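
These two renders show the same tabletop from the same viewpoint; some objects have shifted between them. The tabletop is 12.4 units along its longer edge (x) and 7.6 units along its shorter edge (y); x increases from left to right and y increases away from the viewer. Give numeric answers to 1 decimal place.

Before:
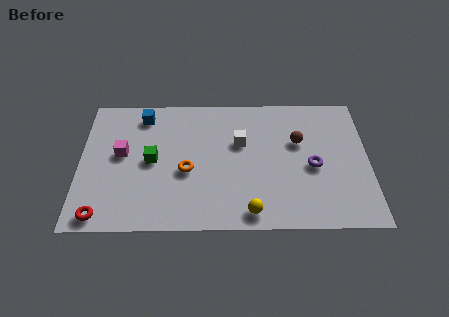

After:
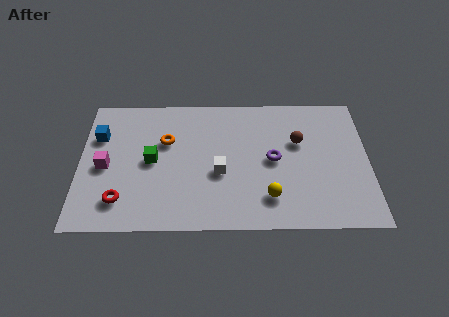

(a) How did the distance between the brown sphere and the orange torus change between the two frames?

+0.6

Before: roughly 5.1 units apart; after: 5.7. That's 0.6 units further apart.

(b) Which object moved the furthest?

the blue cube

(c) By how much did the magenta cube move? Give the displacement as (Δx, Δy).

(-0.7, -0.7)

From the two frames, the magenta cube sits at roughly (1.8, 4.2) before and (1.1, 3.5) after.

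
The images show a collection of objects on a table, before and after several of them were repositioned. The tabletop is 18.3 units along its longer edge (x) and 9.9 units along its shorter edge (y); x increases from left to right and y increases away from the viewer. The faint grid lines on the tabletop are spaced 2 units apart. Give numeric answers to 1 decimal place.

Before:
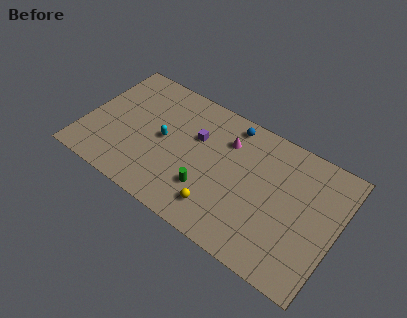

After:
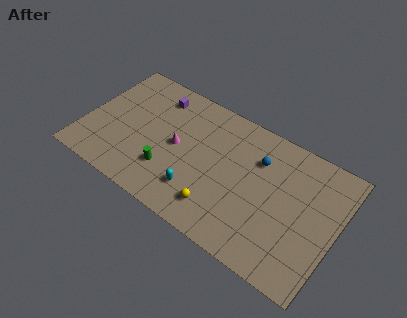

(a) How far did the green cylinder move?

2.9

From (9.3, 2.9) to (6.4, 2.8), the green cylinder covered √(2.9² + 0.1²) ≈ 2.9 units.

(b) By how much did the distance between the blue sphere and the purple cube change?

+4.7

The distance was about 3.2 in the first image and 7.9 in the second, so they moved 4.7 units further apart.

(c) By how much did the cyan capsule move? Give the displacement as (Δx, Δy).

(3.0, -2.6)

From the two frames, the cyan capsule sits at roughly (5.7, 5.0) before and (8.7, 2.4) after.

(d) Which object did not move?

the yellow sphere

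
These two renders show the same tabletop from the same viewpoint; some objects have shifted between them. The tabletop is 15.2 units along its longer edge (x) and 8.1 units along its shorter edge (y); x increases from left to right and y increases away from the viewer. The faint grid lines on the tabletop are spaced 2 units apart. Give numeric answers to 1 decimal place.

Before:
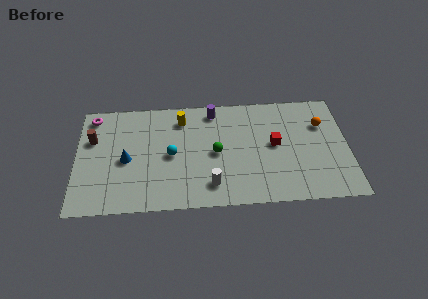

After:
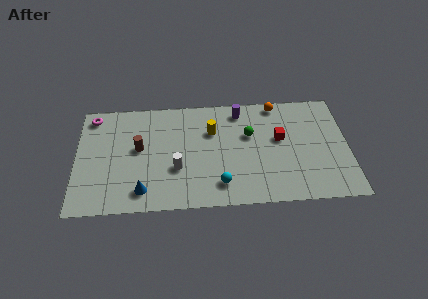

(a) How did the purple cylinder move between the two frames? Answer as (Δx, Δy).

(1.5, -0.1)

The purple cylinder started near (7.7, 7.0) and ended near (9.2, 6.9).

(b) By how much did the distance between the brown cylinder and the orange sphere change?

-4.6

Before: roughly 12.9 units apart; after: 8.3. That's 4.6 units closer together.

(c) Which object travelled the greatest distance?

the cyan sphere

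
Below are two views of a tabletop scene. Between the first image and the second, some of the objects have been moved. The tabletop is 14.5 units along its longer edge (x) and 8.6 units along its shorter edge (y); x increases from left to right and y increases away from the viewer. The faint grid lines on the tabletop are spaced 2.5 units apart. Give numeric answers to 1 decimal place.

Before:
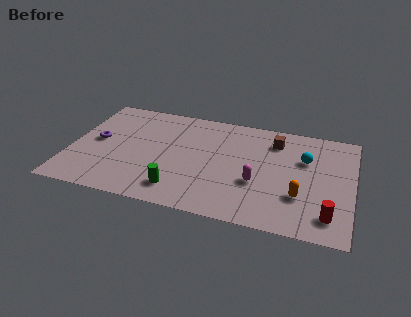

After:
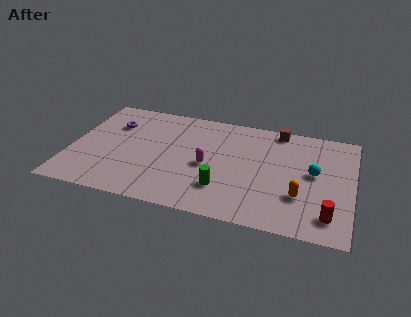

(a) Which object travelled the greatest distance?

the magenta capsule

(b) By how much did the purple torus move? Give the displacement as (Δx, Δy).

(0.7, 1.6)

From the two frames, the purple torus sits at roughly (1.3, 4.5) before and (2.0, 6.1) after.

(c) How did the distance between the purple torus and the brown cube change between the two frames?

-0.7

They were about 9.4 units apart before and 8.7 after — 0.7 units closer together.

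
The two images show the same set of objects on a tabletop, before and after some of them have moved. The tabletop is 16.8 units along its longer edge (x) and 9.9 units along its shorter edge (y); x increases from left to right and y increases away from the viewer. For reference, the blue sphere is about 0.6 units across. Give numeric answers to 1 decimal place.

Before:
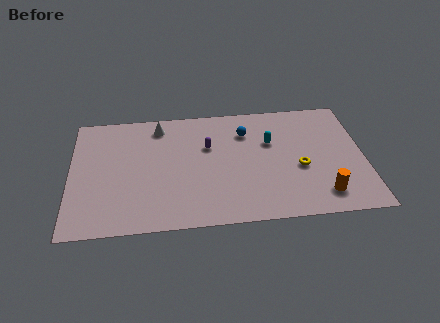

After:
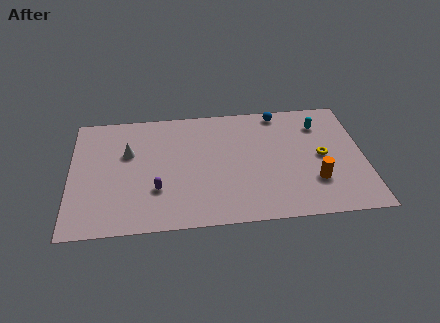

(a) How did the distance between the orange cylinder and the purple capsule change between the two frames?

+1.1

They were about 7.9 units apart before and 9.0 after — 1.1 units further apart.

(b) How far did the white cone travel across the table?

2.8

From (5.1, 8.4) to (3.3, 6.3), the white cone covered √(1.8² + 2.1²) ≈ 2.8 units.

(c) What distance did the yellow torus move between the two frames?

1.5

The yellow torus moved from about (13.1, 4.1) to (14.4, 4.9), a distance of √(1.3² + 0.8²) ≈ 1.5.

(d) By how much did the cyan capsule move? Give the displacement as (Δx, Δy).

(2.9, 1.2)

The cyan capsule started near (11.5, 6.4) and ended near (14.4, 7.6).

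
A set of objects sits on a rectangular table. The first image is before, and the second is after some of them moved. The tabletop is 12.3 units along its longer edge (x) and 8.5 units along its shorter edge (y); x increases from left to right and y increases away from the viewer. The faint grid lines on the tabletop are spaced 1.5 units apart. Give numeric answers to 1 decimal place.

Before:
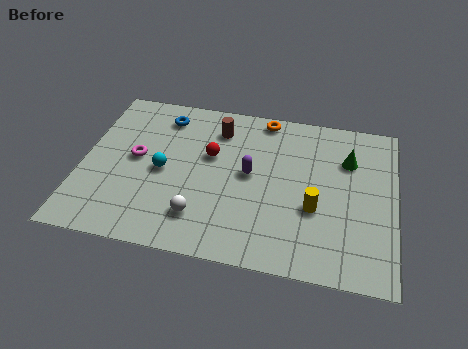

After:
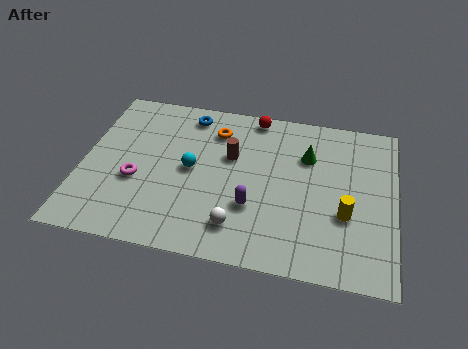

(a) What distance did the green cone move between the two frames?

1.6

From (10.4, 6.0) to (8.8, 5.9), the green cone covered √(1.6² + 0.1²) ≈ 1.6 units.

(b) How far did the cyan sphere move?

1.1

From (3.2, 4.0) to (4.3, 4.3), the cyan sphere covered √(1.1² + 0.3²) ≈ 1.1 units.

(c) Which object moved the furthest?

the red sphere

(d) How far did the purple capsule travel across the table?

1.7

From (6.6, 4.5) to (6.8, 2.8), the purple capsule covered √(0.2² + 1.7²) ≈ 1.7 units.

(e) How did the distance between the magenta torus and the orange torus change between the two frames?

-1.5

Before: roughly 5.9 units apart; after: 4.4. That's 1.5 units closer together.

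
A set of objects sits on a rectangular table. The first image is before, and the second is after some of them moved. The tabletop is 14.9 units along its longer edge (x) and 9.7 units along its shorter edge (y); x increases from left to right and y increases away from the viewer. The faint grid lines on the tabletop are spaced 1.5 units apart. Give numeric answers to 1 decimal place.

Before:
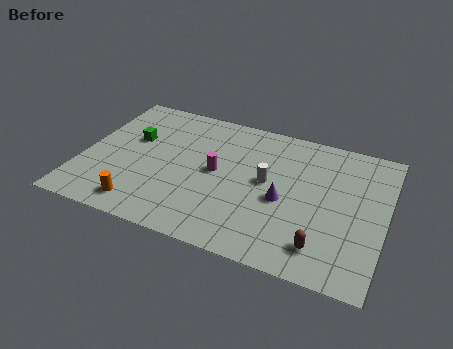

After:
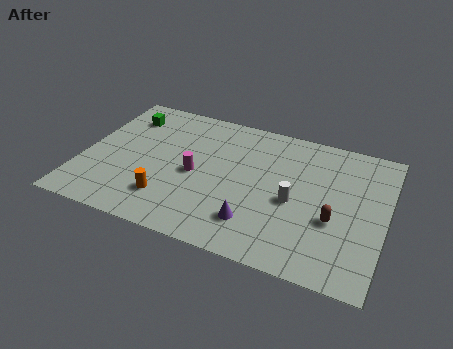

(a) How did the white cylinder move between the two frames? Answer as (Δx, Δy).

(1.4, -0.9)

The white cylinder was at about (9.1, 5.2) and moved to about (10.5, 4.3).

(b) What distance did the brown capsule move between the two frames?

1.9

From (12.1, 1.8) to (12.5, 3.7), the brown capsule covered √(0.4² + 1.9²) ≈ 1.9 units.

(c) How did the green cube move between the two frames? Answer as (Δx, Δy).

(-0.6, 1.6)

From the two frames, the green cube sits at roughly (2.3, 6.0) before and (1.7, 7.6) after.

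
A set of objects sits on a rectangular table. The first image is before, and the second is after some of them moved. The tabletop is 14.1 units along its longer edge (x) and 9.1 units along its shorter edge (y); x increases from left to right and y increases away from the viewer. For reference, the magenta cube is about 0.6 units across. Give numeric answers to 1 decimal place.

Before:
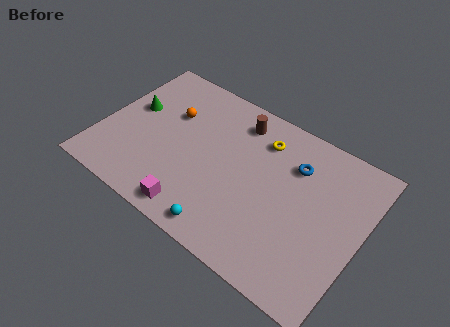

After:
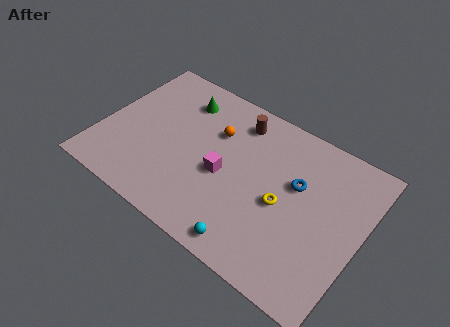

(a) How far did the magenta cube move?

3.1

The magenta cube was near (5.8, 1.1) before and (6.8, 4.0) after, so it travelled √(1.0² + 2.9²) ≈ 3.1 units.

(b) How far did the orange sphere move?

2.5

The orange sphere moved from about (3.4, 6.0) to (5.9, 6.2), a distance of √(2.5² + 0.2²) ≈ 2.5.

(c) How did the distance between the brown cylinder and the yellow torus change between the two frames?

+3.1

The distance was about 1.5 in the first image and 4.6 in the second, so they moved 3.1 units further apart.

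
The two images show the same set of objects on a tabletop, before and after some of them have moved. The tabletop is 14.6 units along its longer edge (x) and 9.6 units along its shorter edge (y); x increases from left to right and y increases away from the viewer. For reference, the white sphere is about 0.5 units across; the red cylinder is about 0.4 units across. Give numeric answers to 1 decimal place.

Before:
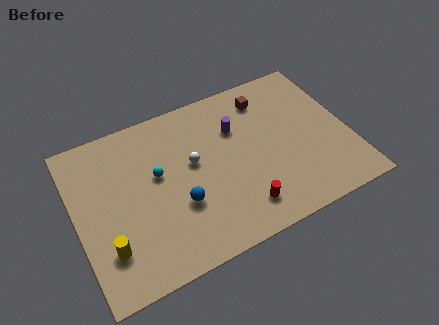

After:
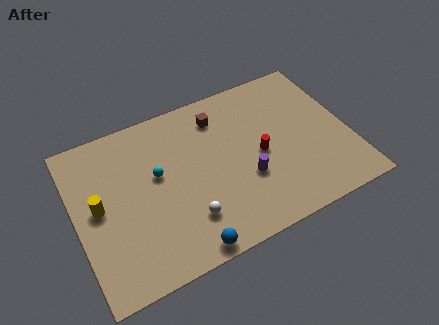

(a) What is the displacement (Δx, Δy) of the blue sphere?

(0.0, -2.6)

The blue sphere started near (5.3, 3.4) and ended near (5.3, 0.8).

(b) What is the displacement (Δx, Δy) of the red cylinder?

(1.4, 2.7)

The red cylinder started near (8.4, 1.8) and ended near (9.8, 4.5).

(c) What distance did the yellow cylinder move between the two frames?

2.5

The yellow cylinder was near (1.4, 2.5) before and (1.2, 5.0) after, so it travelled √(0.2² + 2.5²) ≈ 2.5 units.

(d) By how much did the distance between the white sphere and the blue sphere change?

-0.7

The distance was about 2.3 in the first image and 1.6 in the second, so they moved 0.7 units closer together.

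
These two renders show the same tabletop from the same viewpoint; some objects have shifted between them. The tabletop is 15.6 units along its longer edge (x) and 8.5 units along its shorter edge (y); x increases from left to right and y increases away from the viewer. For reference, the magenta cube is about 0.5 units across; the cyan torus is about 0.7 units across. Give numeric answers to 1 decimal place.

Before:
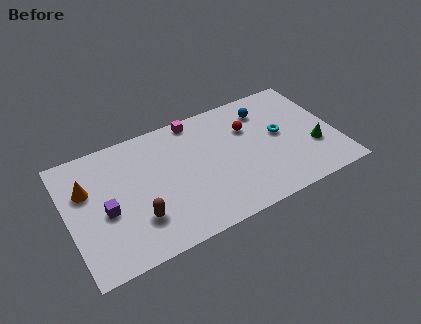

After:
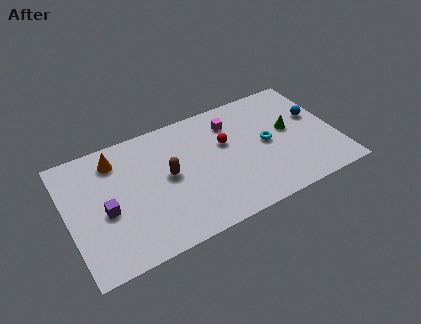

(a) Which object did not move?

the purple cube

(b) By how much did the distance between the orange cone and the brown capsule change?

-0.4

Before: roughly 4.1 units apart; after: 3.7. That's 0.4 units closer together.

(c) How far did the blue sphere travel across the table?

3.2

The blue sphere was near (11.8, 6.7) before and (14.6, 5.1) after, so it travelled √(2.8² + 1.6²) ≈ 3.2 units.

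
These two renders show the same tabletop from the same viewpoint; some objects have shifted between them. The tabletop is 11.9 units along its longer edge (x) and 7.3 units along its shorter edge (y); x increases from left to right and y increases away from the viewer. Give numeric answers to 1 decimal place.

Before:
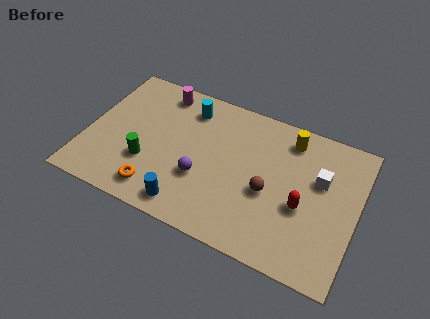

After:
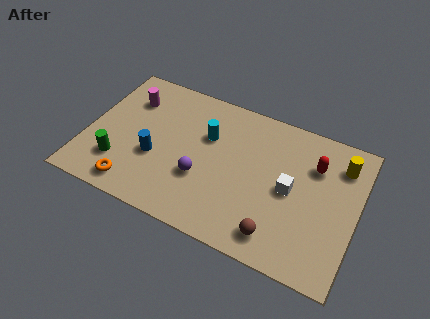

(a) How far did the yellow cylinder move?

2.3

The yellow cylinder moved from about (8.7, 6.1) to (11.0, 5.7), a distance of √(2.3² + 0.4²) ≈ 2.3.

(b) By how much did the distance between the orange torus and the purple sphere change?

+0.9

Before: roughly 2.3 units apart; after: 3.2. That's 0.9 units further apart.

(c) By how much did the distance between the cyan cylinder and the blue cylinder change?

-2.0

Before: roughly 4.9 units apart; after: 2.9. That's 2.0 units closer together.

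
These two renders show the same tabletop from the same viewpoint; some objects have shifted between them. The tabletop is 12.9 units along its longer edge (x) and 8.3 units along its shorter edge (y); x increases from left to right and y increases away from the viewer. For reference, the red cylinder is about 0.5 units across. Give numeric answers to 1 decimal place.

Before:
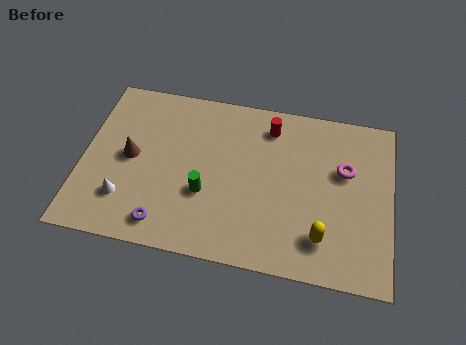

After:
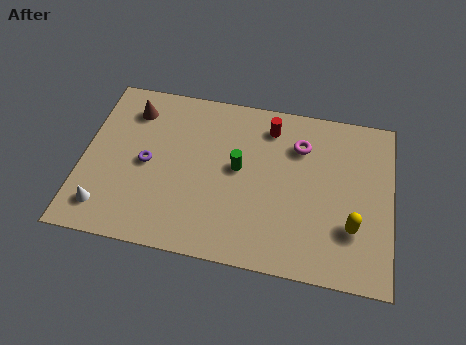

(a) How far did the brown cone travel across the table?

2.4

From (2.0, 4.2) to (1.9, 6.6), the brown cone covered √(0.1² + 2.4²) ≈ 2.4 units.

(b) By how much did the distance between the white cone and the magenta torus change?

-0.4

Before: roughly 9.5 units apart; after: 9.1. That's 0.4 units closer together.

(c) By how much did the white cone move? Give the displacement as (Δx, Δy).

(-0.8, -0.6)

From the two frames, the white cone sits at roughly (1.9, 2.1) before and (1.1, 1.5) after.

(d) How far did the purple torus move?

2.9

The purple torus moved from about (3.6, 1.2) to (2.7, 4.0), a distance of √(0.9² + 2.8²) ≈ 2.9.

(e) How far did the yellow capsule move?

1.4

The yellow capsule was near (10.1, 1.8) before and (11.3, 2.5) after, so it travelled √(1.2² + 0.7²) ≈ 1.4 units.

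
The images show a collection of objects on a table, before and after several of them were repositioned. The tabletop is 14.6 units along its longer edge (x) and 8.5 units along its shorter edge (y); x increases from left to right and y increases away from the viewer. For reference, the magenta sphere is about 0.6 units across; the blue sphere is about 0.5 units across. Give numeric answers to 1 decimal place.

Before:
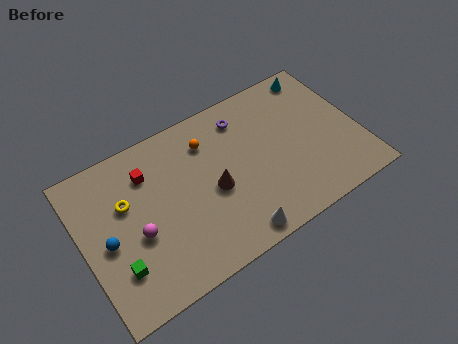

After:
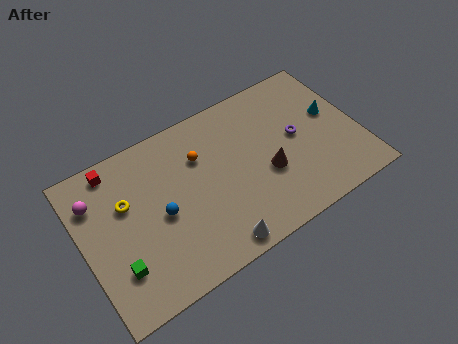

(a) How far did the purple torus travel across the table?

3.5

The purple torus was near (8.9, 6.9) before and (11.4, 4.5) after, so it travelled √(2.5² + 2.4²) ≈ 3.5 units.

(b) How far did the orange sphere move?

0.8

The orange sphere moved from about (6.9, 6.5) to (6.4, 5.9), a distance of √(0.5² + 0.6²) ≈ 0.8.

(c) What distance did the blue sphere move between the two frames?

2.8

From (1.2, 3.9) to (4.0, 3.9), the blue sphere covered √(2.8² + 0.0²) ≈ 2.8 units.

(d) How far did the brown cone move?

2.8

The brown cone moved from about (6.8, 3.8) to (9.6, 3.3), a distance of √(2.8² + 0.5²) ≈ 2.8.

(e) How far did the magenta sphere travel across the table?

3.3

The magenta sphere was near (2.7, 3.5) before and (0.9, 6.3) after, so it travelled √(1.8² + 2.8²) ≈ 3.3 units.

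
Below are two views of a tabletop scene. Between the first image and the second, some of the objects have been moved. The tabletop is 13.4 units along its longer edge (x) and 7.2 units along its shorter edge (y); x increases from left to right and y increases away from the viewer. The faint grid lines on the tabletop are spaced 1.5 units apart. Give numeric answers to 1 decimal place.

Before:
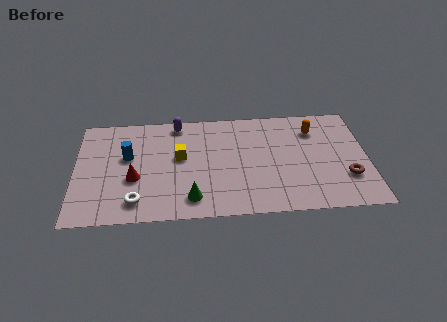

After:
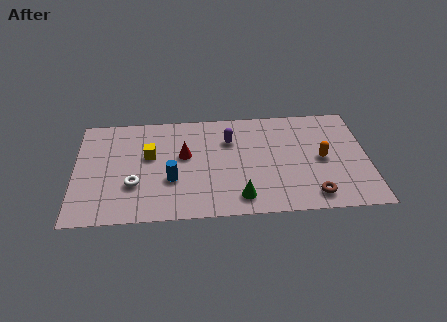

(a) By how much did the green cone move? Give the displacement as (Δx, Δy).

(2.2, -0.1)

The green cone was at about (5.3, 1.3) and moved to about (7.5, 1.2).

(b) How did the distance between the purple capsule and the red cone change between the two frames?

-1.8

The distance was about 4.1 in the first image and 2.3 in the second, so they moved 1.8 units closer together.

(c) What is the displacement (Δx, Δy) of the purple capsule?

(2.4, -1.3)

The purple capsule was at about (4.7, 6.4) and moved to about (7.1, 5.1).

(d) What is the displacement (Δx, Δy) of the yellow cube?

(-1.4, 0.2)

The yellow cube was at about (4.8, 4.1) and moved to about (3.4, 4.3).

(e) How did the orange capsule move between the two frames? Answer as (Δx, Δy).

(0.3, -2.0)

The orange capsule was at about (11.0, 5.5) and moved to about (11.3, 3.5).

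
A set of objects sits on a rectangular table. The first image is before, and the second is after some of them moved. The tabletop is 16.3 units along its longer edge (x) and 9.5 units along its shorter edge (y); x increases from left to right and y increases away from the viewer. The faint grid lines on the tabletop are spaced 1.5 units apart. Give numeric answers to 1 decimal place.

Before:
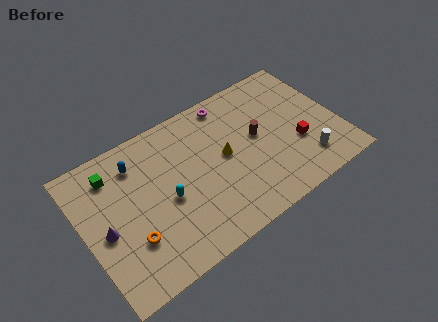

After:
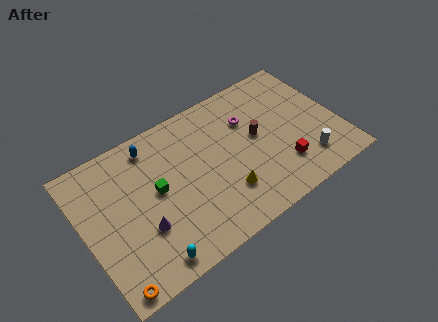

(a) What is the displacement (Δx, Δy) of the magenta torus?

(1.0, -1.8)

From the two frames, the magenta torus sits at roughly (9.9, 8.4) before and (10.9, 6.6) after.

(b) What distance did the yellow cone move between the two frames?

2.4

The yellow cone was near (9.0, 5.0) before and (8.6, 2.6) after, so it travelled √(0.4² + 2.4²) ≈ 2.4 units.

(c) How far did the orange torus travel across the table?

2.6

The orange torus was near (2.6, 2.9) before and (1.0, 0.8) after, so it travelled √(1.6² + 2.1²) ≈ 2.6 units.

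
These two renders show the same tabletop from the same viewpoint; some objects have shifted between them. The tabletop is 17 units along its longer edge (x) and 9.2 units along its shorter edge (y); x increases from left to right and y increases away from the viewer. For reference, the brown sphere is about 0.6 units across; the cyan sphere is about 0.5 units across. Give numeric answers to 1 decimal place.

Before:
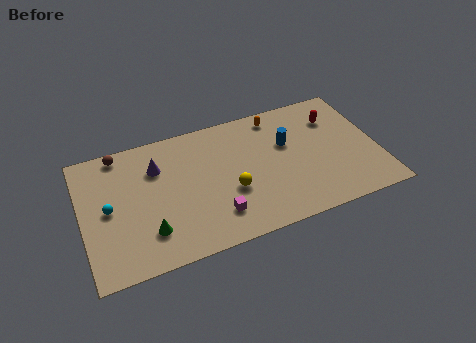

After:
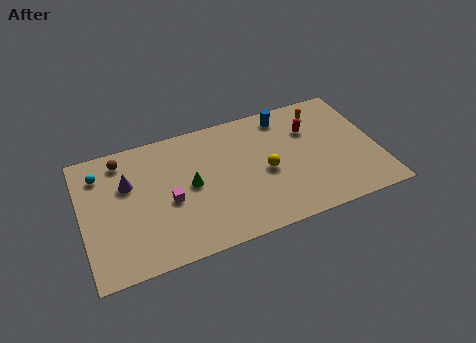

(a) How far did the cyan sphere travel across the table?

2.6

The cyan sphere moved from about (1.5, 4.6) to (1.2, 7.2), a distance of √(0.3² + 2.6²) ≈ 2.6.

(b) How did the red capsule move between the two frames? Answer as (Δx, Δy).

(-1.5, -0.4)

From the two frames, the red capsule sits at roughly (14.8, 6.8) before and (13.3, 6.4) after.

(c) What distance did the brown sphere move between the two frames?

0.5

The brown sphere was near (2.4, 8.3) before and (2.5, 7.8) after, so it travelled √(0.1² + 0.5²) ≈ 0.5 units.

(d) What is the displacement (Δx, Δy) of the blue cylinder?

(0.1, 2.1)

The blue cylinder was at about (11.9, 5.8) and moved to about (12.0, 7.9).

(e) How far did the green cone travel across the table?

3.5

The green cone moved from about (3.6, 2.3) to (6.2, 4.7), a distance of √(2.6² + 2.4²) ≈ 3.5.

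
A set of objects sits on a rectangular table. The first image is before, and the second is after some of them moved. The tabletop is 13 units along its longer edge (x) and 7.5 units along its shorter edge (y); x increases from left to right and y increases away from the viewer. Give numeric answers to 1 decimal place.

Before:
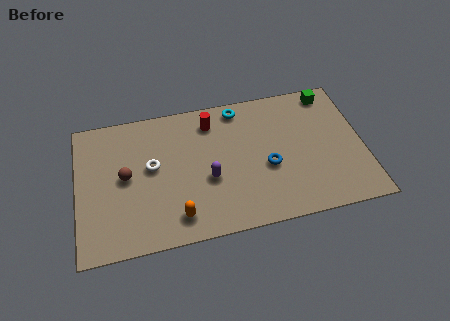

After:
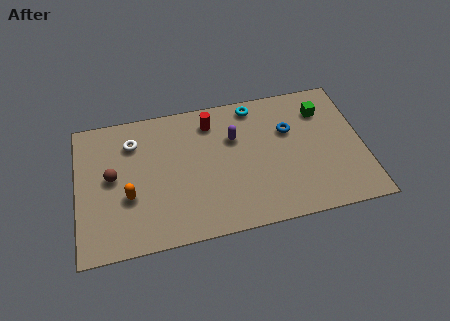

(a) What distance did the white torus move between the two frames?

1.7

From (3.4, 4.2) to (2.6, 5.7), the white torus covered √(0.8² + 1.5²) ≈ 1.7 units.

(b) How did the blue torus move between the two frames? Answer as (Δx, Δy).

(1.1, 1.8)

From the two frames, the blue torus sits at roughly (8.6, 3.1) before and (9.7, 4.9) after.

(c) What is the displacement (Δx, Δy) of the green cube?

(-0.4, -0.9)

From the two frames, the green cube sits at roughly (11.7, 6.6) before and (11.3, 5.7) after.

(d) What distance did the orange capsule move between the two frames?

2.6

The orange capsule was near (4.4, 1.3) before and (2.3, 2.8) after, so it travelled √(2.1² + 1.5²) ≈ 2.6 units.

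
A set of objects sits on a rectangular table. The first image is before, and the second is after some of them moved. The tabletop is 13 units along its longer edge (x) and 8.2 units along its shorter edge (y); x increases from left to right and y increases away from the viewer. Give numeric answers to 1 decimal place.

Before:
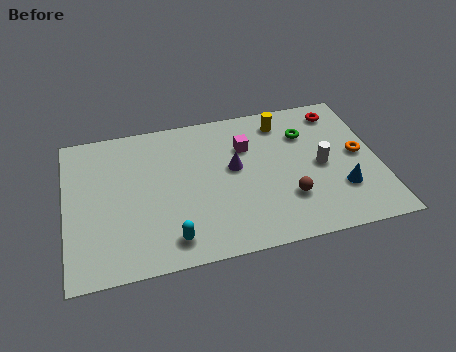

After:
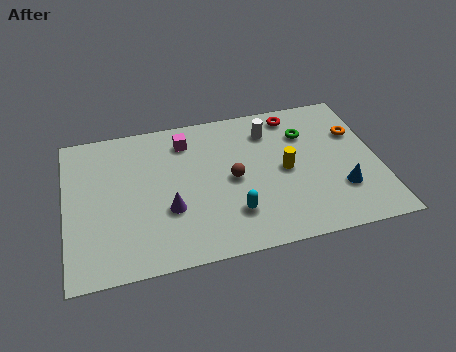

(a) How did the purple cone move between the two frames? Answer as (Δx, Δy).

(-2.8, -1.7)

The purple cone was at about (7.0, 4.6) and moved to about (4.2, 2.9).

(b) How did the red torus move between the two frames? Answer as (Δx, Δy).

(-1.9, 0.2)

From the two frames, the red torus sits at roughly (11.6, 6.9) before and (9.7, 7.1) after.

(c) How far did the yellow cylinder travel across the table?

2.8

From (9.2, 6.8) to (9.1, 4.0), the yellow cylinder covered √(0.1² + 2.8²) ≈ 2.8 units.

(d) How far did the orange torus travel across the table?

1.3

The orange torus moved from about (12.2, 4.2) to (12.2, 5.5), a distance of √(0.0² + 1.3²) ≈ 1.3.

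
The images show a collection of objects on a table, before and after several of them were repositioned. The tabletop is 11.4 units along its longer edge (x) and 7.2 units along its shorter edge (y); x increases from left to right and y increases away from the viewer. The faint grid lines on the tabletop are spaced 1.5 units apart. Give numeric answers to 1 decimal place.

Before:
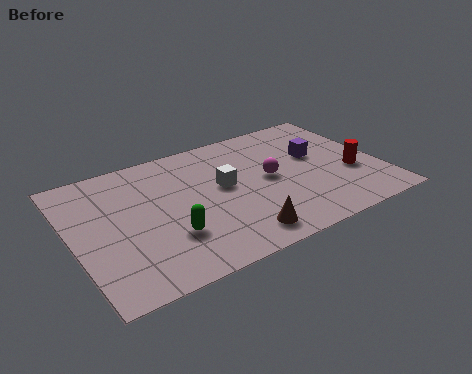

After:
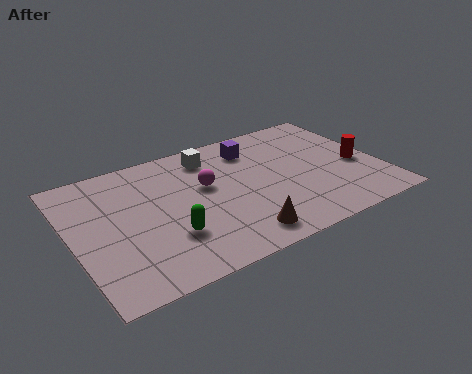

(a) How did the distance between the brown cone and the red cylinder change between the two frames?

+0.4

Before: roughly 4.9 units apart; after: 5.3. That's 0.4 units further apart.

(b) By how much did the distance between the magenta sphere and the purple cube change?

+0.4

The distance was about 2.0 in the first image and 2.4 in the second, so they moved 0.4 units further apart.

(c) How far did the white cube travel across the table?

1.9

The white cube moved from about (5.6, 4.0) to (5.4, 5.9), a distance of √(0.2² + 1.9²) ≈ 1.9.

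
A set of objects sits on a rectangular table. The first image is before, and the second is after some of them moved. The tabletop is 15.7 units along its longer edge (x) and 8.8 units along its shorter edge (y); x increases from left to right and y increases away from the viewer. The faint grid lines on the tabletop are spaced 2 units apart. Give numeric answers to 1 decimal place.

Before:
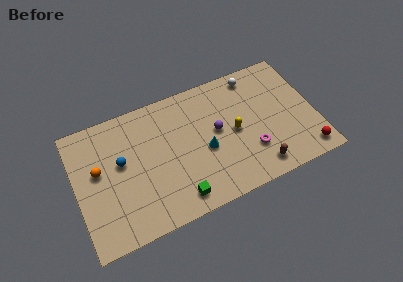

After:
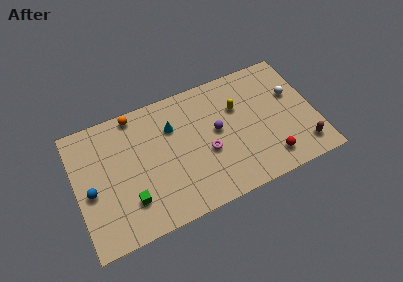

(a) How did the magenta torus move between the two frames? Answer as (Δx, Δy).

(-2.8, 1.0)

From the two frames, the magenta torus sits at roughly (11.3, 2.6) before and (8.5, 3.6) after.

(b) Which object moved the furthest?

the orange sphere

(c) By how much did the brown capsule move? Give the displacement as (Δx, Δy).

(3.0, 0.3)

The brown capsule started near (11.6, 1.3) and ended near (14.6, 1.6).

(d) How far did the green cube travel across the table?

3.2

From (6.3, 1.3) to (3.3, 2.3), the green cube covered √(3.0² + 1.0²) ≈ 3.2 units.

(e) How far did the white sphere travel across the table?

3.2

The white sphere was near (12.1, 7.7) before and (14.4, 5.5) after, so it travelled √(2.3² + 2.2²) ≈ 3.2 units.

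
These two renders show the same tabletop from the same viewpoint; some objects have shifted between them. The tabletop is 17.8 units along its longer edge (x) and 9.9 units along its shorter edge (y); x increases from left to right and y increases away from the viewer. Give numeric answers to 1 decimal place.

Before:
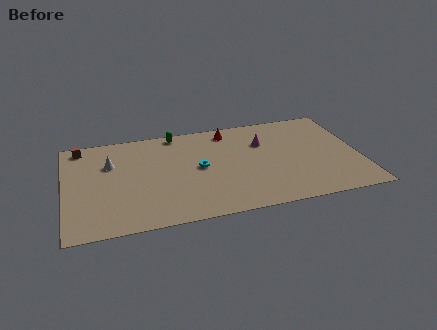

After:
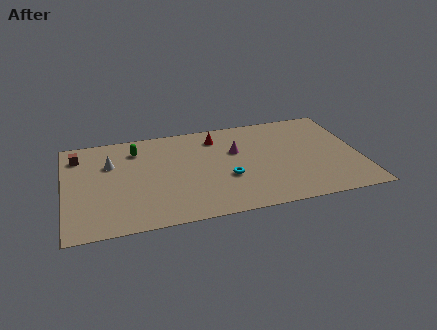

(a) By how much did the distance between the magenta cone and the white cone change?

-1.7

They were about 9.3 units apart before and 7.6 after — 1.7 units closer together.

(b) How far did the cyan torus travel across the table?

2.1

The cyan torus moved from about (8.1, 5.1) to (9.7, 3.7), a distance of √(1.6² + 1.4²) ≈ 2.1.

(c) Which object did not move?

the white cone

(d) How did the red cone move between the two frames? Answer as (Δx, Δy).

(-0.8, -0.5)

The red cone was at about (10.1, 8.5) and moved to about (9.3, 8.0).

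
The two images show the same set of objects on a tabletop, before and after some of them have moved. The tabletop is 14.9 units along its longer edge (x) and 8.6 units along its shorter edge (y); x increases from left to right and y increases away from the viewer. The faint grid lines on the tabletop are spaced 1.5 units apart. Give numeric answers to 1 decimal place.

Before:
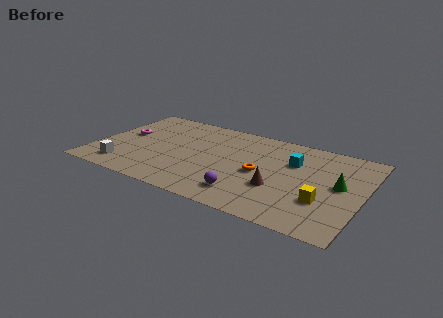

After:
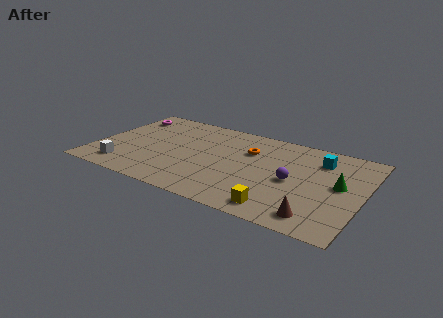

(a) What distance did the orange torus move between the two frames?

2.1

From (9.3, 4.0) to (8.4, 5.9), the orange torus covered √(0.9² + 1.9²) ≈ 2.1 units.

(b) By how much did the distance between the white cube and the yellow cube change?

-2.3

Before: roughly 11.1 units apart; after: 8.8. That's 2.3 units closer together.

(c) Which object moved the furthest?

the purple sphere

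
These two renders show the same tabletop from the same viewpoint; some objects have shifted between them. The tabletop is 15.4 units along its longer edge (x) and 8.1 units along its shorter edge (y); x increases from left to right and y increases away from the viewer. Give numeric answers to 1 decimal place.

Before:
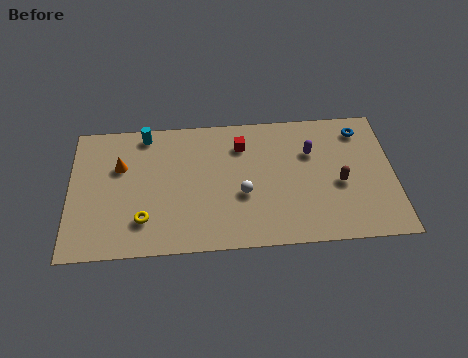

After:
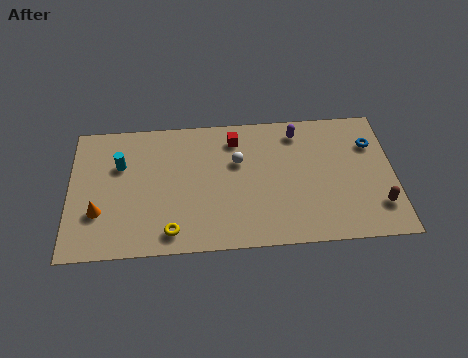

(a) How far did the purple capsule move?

1.4

The purple capsule moved from about (11.5, 5.5) to (10.9, 6.8), a distance of √(0.6² + 1.3²) ≈ 1.4.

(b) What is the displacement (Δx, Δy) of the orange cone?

(-1.0, -2.7)

The orange cone started near (2.4, 5.3) and ended near (1.4, 2.6).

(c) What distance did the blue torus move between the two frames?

1.0

The blue torus was near (13.9, 6.7) before and (14.4, 5.8) after, so it travelled √(0.5² + 0.9²) ≈ 1.0 units.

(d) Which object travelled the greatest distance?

the orange cone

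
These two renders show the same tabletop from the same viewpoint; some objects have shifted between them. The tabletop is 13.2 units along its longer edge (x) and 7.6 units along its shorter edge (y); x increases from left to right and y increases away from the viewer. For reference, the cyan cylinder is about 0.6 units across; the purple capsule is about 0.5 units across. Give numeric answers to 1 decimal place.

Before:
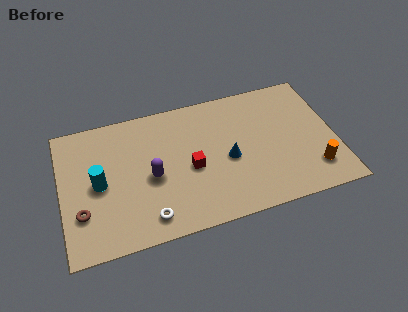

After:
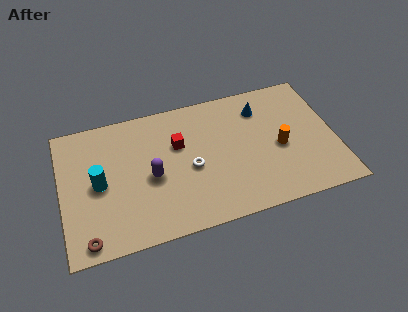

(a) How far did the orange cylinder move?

2.3

From (12.0, 1.7) to (10.5, 3.4), the orange cylinder covered √(1.5² + 1.7²) ≈ 2.3 units.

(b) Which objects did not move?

the purple capsule and the cyan cylinder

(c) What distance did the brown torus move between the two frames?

1.5

The brown torus moved from about (0.9, 2.3) to (1.1, 0.8), a distance of √(0.2² + 1.5²) ≈ 1.5.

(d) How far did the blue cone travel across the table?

3.1

The blue cone moved from about (8.0, 3.4) to (9.8, 5.9), a distance of √(1.8² + 2.5²) ≈ 3.1.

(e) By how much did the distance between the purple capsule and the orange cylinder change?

-1.7

Before: roughly 7.9 units apart; after: 6.2. That's 1.7 units closer together.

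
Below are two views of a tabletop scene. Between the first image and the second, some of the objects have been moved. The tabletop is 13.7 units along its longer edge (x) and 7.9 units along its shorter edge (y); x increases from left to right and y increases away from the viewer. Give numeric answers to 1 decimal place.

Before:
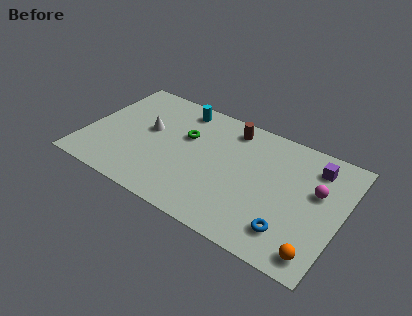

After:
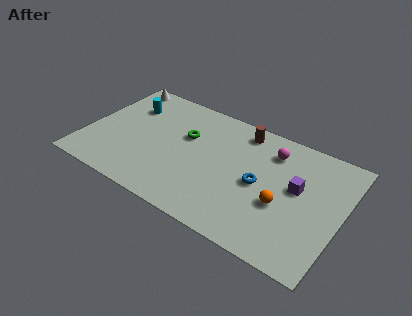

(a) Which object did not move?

the green torus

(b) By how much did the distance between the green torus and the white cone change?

+2.5

They were about 2.1 units apart before and 4.6 after — 2.5 units further apart.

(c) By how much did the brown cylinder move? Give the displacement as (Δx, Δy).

(0.6, 0.1)

From the two frames, the brown cylinder sits at roughly (7.4, 6.7) before and (8.0, 6.8) after.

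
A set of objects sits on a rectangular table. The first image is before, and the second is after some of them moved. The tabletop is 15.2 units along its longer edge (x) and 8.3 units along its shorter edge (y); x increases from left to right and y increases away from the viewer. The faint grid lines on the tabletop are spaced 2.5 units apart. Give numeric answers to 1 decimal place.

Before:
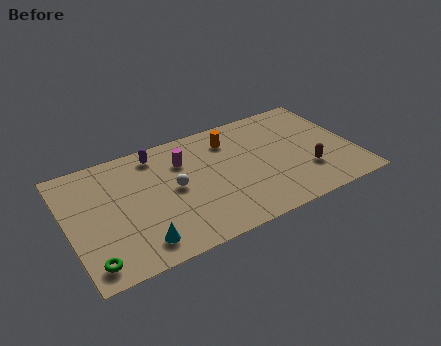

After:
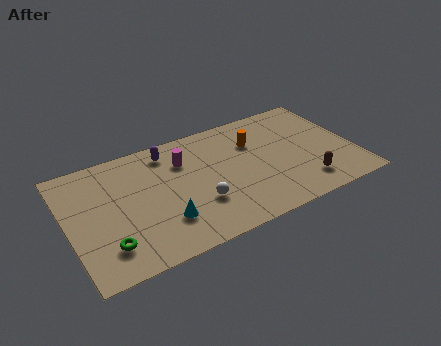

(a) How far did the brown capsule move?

0.8

The brown capsule was near (12.5, 2.5) before and (12.3, 1.7) after, so it travelled √(0.2² + 0.8²) ≈ 0.8 units.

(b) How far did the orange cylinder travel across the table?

1.4

The orange cylinder was near (8.9, 6.5) before and (10.1, 5.8) after, so it travelled √(1.2² + 0.7²) ≈ 1.4 units.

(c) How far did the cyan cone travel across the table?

1.7

The cyan cone moved from about (3.4, 1.4) to (4.8, 2.3), a distance of √(1.4² + 0.9²) ≈ 1.7.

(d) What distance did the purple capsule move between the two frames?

0.6

From (5.0, 7.1) to (5.6, 7.0), the purple capsule covered √(0.6² + 0.1²) ≈ 0.6 units.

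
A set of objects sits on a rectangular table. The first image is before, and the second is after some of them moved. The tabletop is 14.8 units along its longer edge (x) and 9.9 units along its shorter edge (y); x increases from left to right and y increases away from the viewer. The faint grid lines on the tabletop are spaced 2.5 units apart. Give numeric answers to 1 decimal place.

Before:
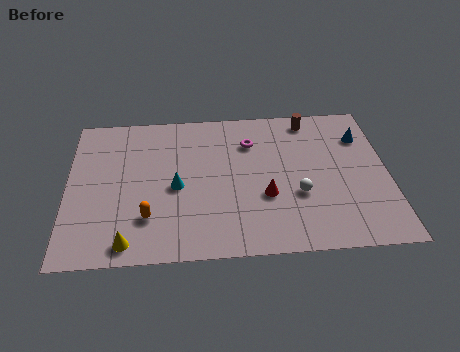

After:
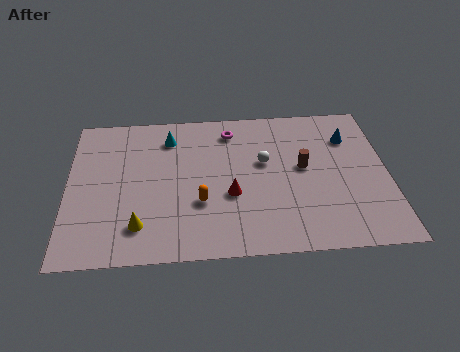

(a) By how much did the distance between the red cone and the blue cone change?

+0.7

They were about 5.9 units apart before and 6.6 after — 0.7 units further apart.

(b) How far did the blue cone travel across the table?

0.6

The blue cone was near (13.7, 7.3) before and (13.1, 7.3) after, so it travelled √(0.6² + 0.0²) ≈ 0.6 units.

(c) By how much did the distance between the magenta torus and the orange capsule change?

-1.7

The distance was about 6.7 in the first image and 5.0 in the second, so they moved 1.7 units closer together.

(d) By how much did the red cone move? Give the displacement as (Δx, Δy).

(-1.6, 0.2)

The red cone started near (9.1, 3.6) and ended near (7.5, 3.8).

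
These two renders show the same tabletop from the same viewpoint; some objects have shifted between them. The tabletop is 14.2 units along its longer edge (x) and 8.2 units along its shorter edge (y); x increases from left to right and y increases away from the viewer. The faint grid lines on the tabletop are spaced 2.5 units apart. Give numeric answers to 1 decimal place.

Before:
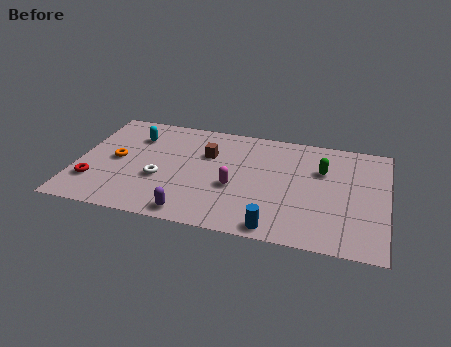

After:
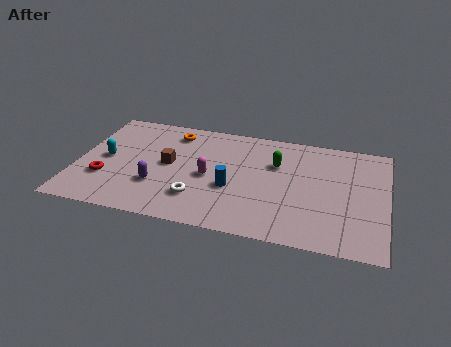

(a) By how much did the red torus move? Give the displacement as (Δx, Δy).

(0.5, 0.4)

From the two frames, the red torus sits at roughly (0.9, 2.2) before and (1.4, 2.6) after.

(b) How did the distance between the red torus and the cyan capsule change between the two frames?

-2.7

Before: roughly 4.2 units apart; after: 1.5. That's 2.7 units closer together.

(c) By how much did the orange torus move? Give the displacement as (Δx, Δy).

(2.4, 2.7)

The orange torus started near (1.8, 4.1) and ended near (4.2, 6.8).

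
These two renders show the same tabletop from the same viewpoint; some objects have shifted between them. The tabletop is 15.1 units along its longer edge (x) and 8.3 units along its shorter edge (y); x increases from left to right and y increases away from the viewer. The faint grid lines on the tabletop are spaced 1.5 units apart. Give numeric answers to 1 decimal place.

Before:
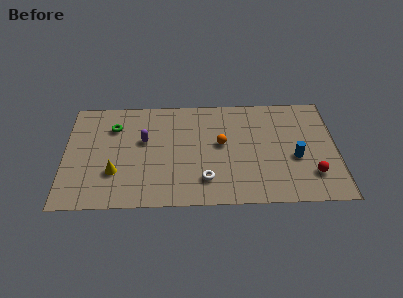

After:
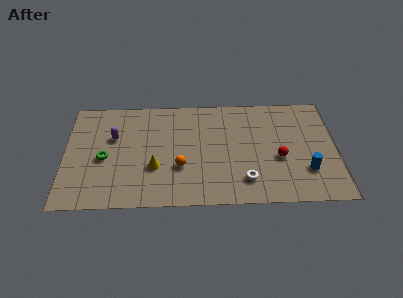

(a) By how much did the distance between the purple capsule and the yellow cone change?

+0.4

Before: roughly 2.9 units apart; after: 3.3. That's 0.4 units further apart.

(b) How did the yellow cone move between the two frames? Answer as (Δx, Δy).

(2.2, 0.3)

From the two frames, the yellow cone sits at roughly (2.8, 2.6) before and (5.0, 2.9) after.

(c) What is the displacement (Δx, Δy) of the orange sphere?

(-2.3, -1.7)

The orange sphere was at about (8.7, 4.6) and moved to about (6.4, 2.9).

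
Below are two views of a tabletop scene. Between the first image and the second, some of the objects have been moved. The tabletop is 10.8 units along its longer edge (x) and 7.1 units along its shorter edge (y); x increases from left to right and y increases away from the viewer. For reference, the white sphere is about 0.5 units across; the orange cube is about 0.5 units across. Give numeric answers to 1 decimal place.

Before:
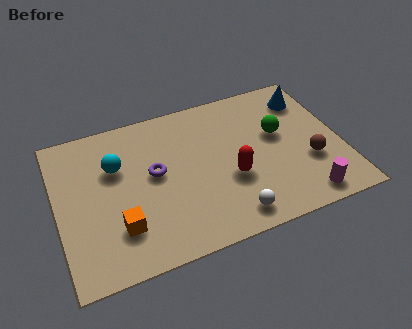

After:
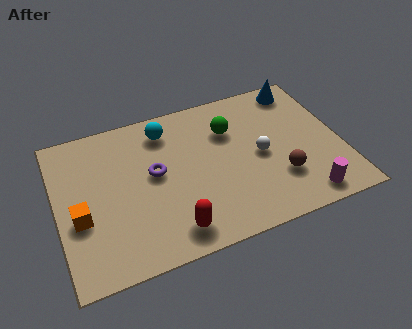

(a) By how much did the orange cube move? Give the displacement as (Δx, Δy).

(-1.4, 0.9)

The orange cube started near (2.2, 1.9) and ended near (0.8, 2.8).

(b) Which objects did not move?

the purple torus and the magenta cylinder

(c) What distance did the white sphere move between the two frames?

2.8

From (6.3, 1.0) to (7.7, 3.4), the white sphere covered √(1.4² + 2.4²) ≈ 2.8 units.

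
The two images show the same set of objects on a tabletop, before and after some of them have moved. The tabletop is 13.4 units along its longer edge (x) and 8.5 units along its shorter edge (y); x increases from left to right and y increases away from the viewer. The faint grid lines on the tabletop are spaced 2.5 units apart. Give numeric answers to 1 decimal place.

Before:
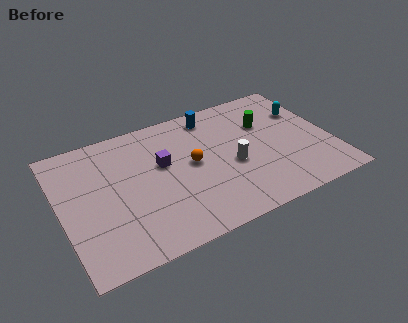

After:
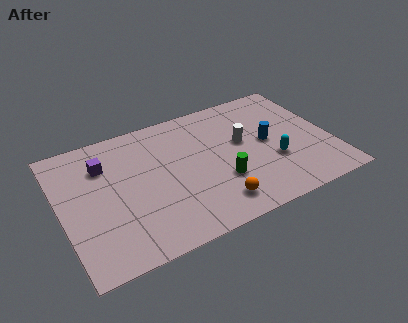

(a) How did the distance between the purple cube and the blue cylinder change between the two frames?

+4.6

They were about 3.6 units apart before and 8.2 after — 4.6 units further apart.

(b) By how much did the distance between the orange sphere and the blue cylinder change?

+1.1

They were about 3.1 units apart before and 4.2 after — 1.1 units further apart.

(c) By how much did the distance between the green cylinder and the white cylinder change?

-0.4

They were about 2.9 units apart before and 2.5 after — 0.4 units closer together.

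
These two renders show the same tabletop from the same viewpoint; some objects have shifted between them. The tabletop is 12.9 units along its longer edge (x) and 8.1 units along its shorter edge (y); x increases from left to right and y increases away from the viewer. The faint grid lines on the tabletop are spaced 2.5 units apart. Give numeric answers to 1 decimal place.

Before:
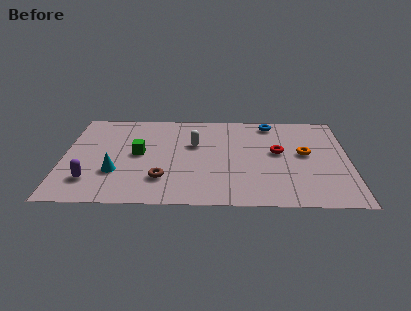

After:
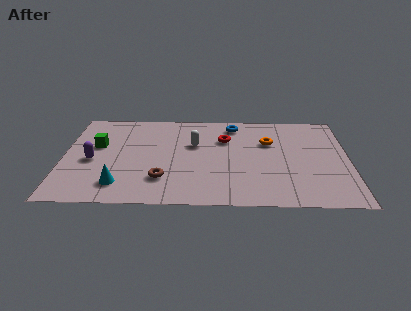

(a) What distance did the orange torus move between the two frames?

1.9

From (10.9, 4.4) to (9.3, 5.4), the orange torus covered √(1.6² + 1.0²) ≈ 1.9 units.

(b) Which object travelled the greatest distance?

the red torus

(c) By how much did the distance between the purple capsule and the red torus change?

-2.5

Before: roughly 8.8 units apart; after: 6.3. That's 2.5 units closer together.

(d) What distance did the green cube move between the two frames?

2.0

From (3.4, 4.2) to (1.5, 4.9), the green cube covered √(1.9² + 0.7²) ≈ 2.0 units.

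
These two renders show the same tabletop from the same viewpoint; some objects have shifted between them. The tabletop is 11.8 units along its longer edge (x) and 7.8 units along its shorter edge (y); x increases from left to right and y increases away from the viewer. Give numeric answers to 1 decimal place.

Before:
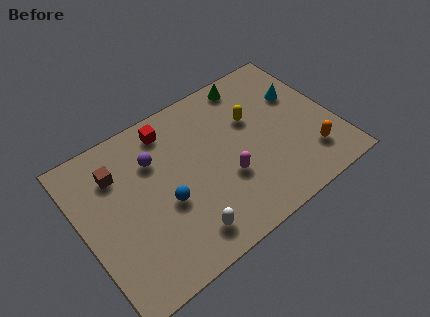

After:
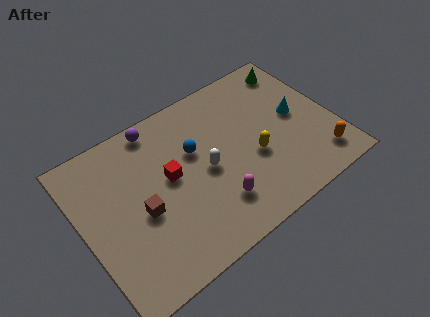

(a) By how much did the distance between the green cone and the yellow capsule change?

+2.6

The distance was about 1.9 in the first image and 4.5 in the second, so they moved 2.6 units further apart.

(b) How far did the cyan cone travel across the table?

1.0

The cyan cone was near (10.5, 5.1) before and (10.2, 4.1) after, so it travelled √(0.3² + 1.0²) ≈ 1.0 units.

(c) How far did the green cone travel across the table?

2.2

From (8.5, 6.9) to (10.7, 6.6), the green cone covered √(2.2² + 0.3²) ≈ 2.2 units.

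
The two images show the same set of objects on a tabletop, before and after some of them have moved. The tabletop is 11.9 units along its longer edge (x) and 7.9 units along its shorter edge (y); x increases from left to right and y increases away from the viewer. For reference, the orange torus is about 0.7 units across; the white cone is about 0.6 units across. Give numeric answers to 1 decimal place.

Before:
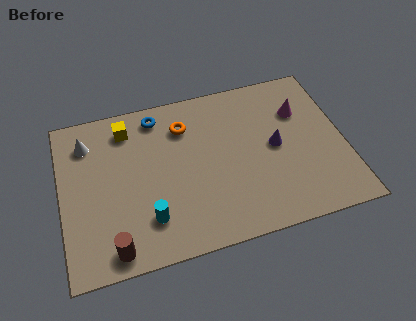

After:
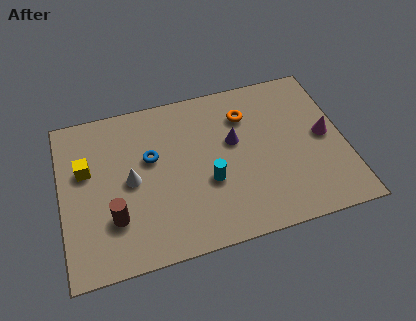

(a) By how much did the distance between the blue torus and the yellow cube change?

+1.4

Before: roughly 1.3 units apart; after: 2.7. That's 1.4 units further apart.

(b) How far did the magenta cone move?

1.7

The magenta cone was near (10.2, 5.5) before and (11.1, 4.0) after, so it travelled √(0.9² + 1.5²) ≈ 1.7 units.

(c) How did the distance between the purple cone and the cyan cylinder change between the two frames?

-3.8

Before: roughly 5.9 units apart; after: 2.1. That's 3.8 units closer together.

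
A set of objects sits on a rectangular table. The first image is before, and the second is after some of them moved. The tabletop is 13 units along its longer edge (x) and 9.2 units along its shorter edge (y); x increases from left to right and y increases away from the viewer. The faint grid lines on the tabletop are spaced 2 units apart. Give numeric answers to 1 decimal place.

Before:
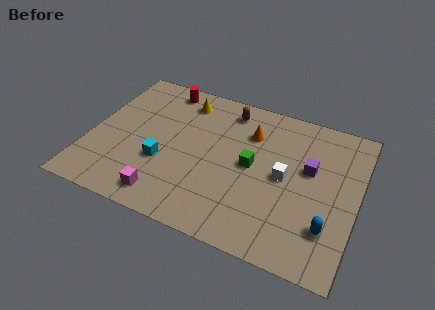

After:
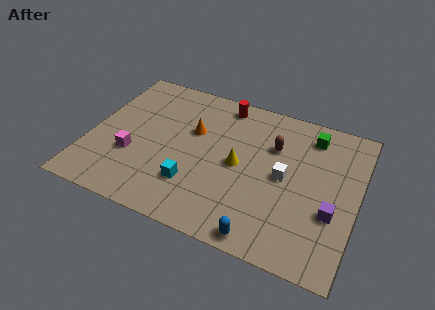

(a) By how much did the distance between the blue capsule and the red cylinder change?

-2.6

The distance was about 10.4 in the first image and 7.8 in the second, so they moved 2.6 units closer together.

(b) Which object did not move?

the white cube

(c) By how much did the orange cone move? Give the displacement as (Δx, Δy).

(-2.7, -0.9)

The orange cone started near (7.6, 6.7) and ended near (4.9, 5.8).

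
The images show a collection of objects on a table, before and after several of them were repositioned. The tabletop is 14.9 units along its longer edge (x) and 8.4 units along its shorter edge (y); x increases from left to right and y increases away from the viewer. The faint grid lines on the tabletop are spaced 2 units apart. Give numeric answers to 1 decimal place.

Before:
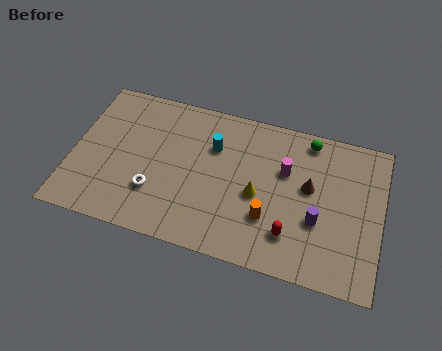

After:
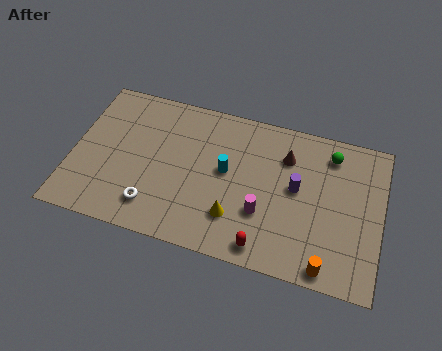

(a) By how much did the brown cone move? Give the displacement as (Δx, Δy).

(-1.2, 1.4)

The brown cone was at about (11.4, 4.8) and moved to about (10.2, 6.2).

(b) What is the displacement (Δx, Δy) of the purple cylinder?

(-1.1, 1.5)

The purple cylinder was at about (11.9, 3.1) and moved to about (10.8, 4.6).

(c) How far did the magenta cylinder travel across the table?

2.8

The magenta cylinder was near (10.2, 5.4) before and (9.3, 2.8) after, so it travelled √(0.9² + 2.6²) ≈ 2.8 units.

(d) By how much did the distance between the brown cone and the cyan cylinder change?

-1.6

Before: roughly 4.8 units apart; after: 3.2. That's 1.6 units closer together.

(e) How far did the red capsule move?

1.6

From (10.7, 2.0) to (9.5, 1.0), the red capsule covered √(1.2² + 1.0²) ≈ 1.6 units.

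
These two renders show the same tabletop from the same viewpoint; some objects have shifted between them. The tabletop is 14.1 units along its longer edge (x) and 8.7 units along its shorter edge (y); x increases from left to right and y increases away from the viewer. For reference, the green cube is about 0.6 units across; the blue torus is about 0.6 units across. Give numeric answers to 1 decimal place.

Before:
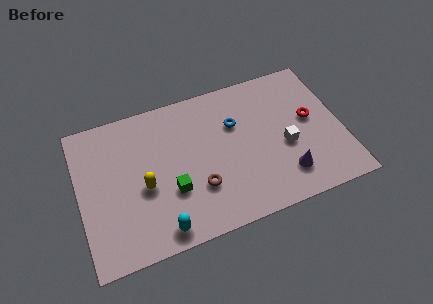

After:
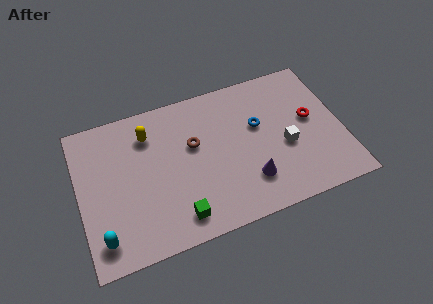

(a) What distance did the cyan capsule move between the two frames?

3.0

From (4.0, 1.0) to (1.0, 1.5), the cyan capsule covered √(3.0² + 0.5²) ≈ 3.0 units.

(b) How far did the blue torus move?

1.3

From (8.5, 5.8) to (9.7, 5.3), the blue torus covered √(1.2² + 0.5²) ≈ 1.3 units.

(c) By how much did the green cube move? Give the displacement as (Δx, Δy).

(0.2, -1.6)

The green cube started near (4.8, 3.0) and ended near (5.0, 1.4).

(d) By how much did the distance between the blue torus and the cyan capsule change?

+2.9

Before: roughly 6.6 units apart; after: 9.5. That's 2.9 units further apart.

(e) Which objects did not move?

the white cube and the red torus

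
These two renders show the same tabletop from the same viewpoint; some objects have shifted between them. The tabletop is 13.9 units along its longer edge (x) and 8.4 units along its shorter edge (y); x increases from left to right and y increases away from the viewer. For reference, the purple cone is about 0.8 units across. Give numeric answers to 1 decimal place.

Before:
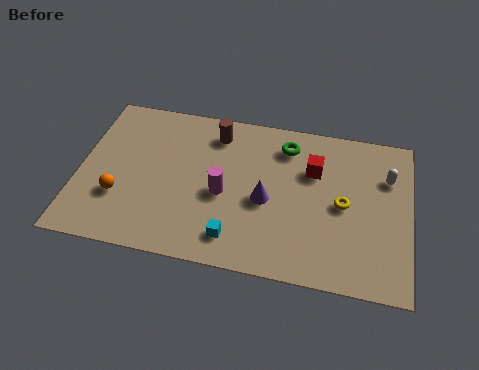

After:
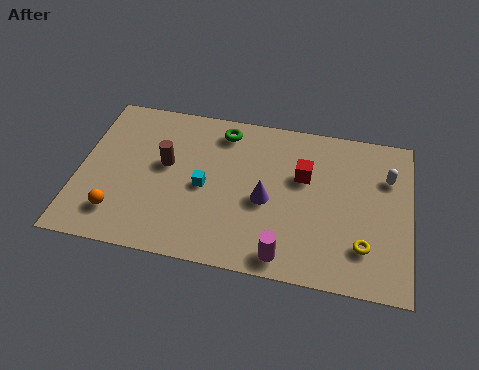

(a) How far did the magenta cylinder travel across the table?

3.8

The magenta cylinder moved from about (6.1, 3.7) to (8.8, 1.0), a distance of √(2.7² + 2.7²) ≈ 3.8.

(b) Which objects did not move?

the purple cone and the white capsule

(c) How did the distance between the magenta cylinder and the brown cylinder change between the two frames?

+3.2

The distance was about 3.2 in the first image and 6.4 in the second, so they moved 3.2 units further apart.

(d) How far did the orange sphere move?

0.9

The orange sphere was near (1.8, 2.7) before and (1.8, 1.8) after, so it travelled √(0.0² + 0.9²) ≈ 0.9 units.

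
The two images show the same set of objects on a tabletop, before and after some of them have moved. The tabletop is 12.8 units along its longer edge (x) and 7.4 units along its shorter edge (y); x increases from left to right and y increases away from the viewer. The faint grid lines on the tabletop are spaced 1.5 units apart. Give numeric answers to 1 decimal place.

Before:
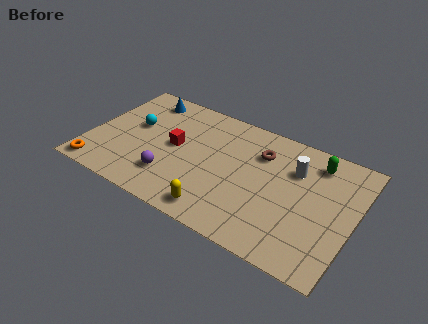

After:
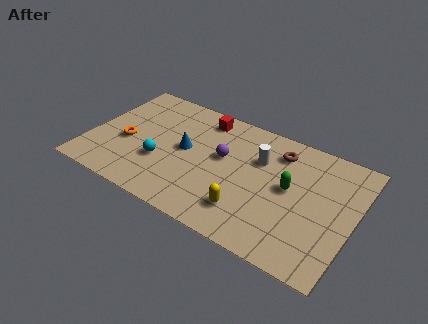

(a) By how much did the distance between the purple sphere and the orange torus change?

+1.2

They were about 3.6 units apart before and 4.8 after — 1.2 units further apart.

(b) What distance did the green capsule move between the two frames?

2.3

The green capsule was near (10.7, 6.1) before and (9.7, 4.0) after, so it travelled √(1.0² + 2.1²) ≈ 2.3 units.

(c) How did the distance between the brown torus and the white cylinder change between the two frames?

-0.5

They were about 1.7 units apart before and 1.2 after — 0.5 units closer together.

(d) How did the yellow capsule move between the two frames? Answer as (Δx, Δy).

(1.3, 0.7)

The yellow capsule started near (6.7, 1.0) and ended near (8.0, 1.7).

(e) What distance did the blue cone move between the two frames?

3.5

The blue cone was near (2.1, 6.3) before and (4.6, 3.9) after, so it travelled √(2.5² + 2.4²) ≈ 3.5 units.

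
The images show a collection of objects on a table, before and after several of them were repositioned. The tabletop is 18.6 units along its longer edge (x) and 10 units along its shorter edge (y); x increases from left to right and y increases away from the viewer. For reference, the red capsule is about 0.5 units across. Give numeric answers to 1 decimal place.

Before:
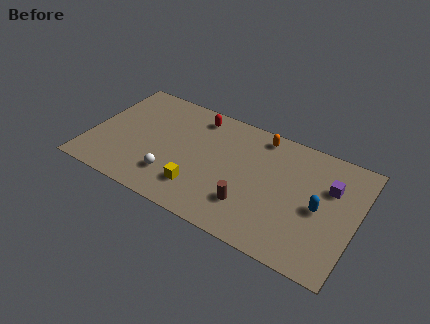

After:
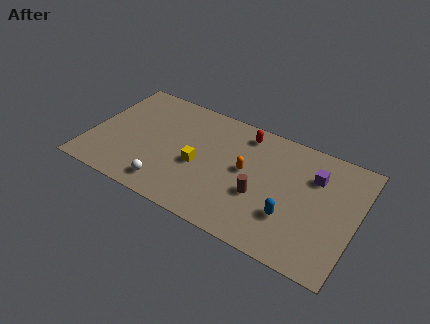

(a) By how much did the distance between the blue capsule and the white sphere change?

-1.7

The distance was about 10.2 in the first image and 8.5 in the second, so they moved 1.7 units closer together.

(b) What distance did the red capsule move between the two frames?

3.4

From (7.0, 8.5) to (10.4, 8.5), the red capsule covered √(3.4² + 0.0²) ≈ 3.4 units.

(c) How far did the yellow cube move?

1.9

From (8.0, 2.4) to (7.7, 4.3), the yellow cube covered √(0.3² + 1.9²) ≈ 1.9 units.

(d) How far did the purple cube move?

1.2

The purple cube was near (16.6, 6.7) before and (15.5, 7.1) after, so it travelled √(1.1² + 0.4²) ≈ 1.2 units.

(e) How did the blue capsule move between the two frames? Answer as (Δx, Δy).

(-1.8, -1.6)

From the two frames, the blue capsule sits at roughly (16.1, 4.7) before and (14.3, 3.1) after.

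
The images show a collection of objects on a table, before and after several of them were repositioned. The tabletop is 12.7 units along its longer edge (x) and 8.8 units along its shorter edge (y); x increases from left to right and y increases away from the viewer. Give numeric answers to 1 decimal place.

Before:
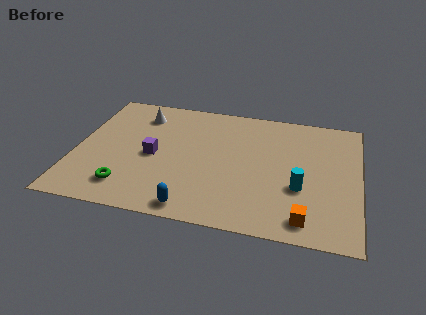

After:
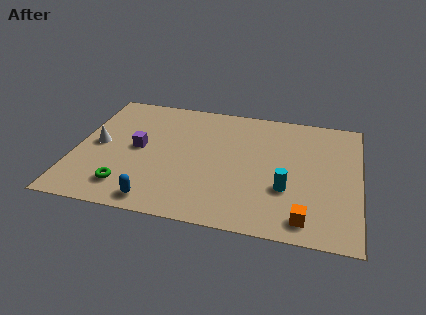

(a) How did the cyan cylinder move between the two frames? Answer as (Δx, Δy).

(-0.6, -0.2)

The cyan cylinder started near (10.1, 3.2) and ended near (9.5, 3.0).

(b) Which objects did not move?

the green torus and the orange cube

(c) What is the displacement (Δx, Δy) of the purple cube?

(-0.7, 0.4)

From the two frames, the purple cube sits at roughly (3.5, 4.1) before and (2.8, 4.5) after.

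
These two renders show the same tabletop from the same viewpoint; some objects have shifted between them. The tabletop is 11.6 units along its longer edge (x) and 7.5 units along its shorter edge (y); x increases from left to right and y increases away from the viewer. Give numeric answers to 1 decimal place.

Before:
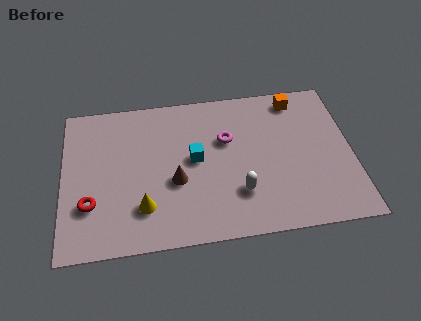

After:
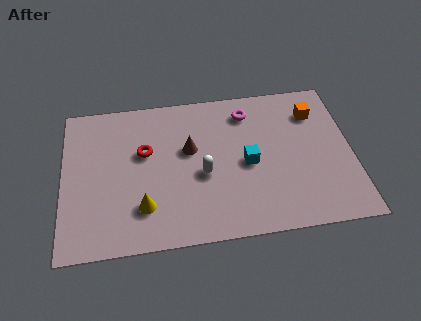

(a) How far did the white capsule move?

1.8

From (7.0, 2.1) to (5.6, 3.2), the white capsule covered √(1.4² + 1.1²) ≈ 1.8 units.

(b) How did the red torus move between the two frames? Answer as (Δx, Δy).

(2.2, 2.3)

The red torus started near (1.1, 2.3) and ended near (3.3, 4.6).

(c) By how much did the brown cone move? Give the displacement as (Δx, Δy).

(0.6, 1.5)

The brown cone started near (4.5, 3.0) and ended near (5.1, 4.5).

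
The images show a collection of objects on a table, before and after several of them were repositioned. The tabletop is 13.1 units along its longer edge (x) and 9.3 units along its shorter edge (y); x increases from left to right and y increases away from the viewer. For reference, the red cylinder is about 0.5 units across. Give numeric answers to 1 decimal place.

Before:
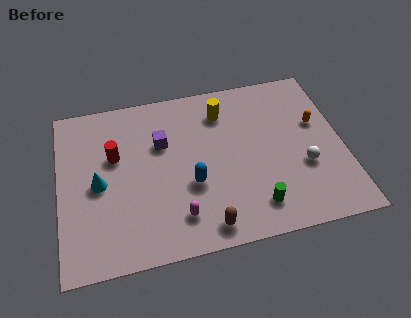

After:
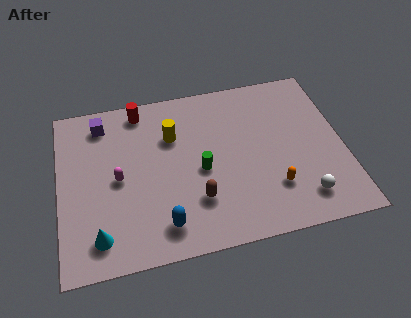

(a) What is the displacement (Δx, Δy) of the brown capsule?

(-0.3, 1.5)

From the two frames, the brown capsule sits at roughly (6.5, 1.1) before and (6.2, 2.6) after.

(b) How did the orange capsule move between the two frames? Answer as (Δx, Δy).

(-2.3, -3.2)

The orange capsule was at about (12.0, 5.7) and moved to about (9.7, 2.5).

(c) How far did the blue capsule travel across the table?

2.4

From (6.0, 3.5) to (4.6, 1.6), the blue capsule covered √(1.4² + 1.9²) ≈ 2.4 units.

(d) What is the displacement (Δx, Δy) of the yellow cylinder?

(-2.4, -0.9)

The yellow cylinder started near (7.7, 7.3) and ended near (5.3, 6.4).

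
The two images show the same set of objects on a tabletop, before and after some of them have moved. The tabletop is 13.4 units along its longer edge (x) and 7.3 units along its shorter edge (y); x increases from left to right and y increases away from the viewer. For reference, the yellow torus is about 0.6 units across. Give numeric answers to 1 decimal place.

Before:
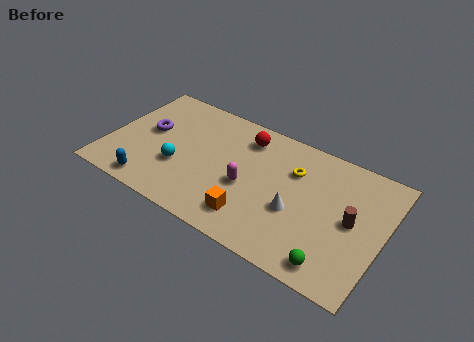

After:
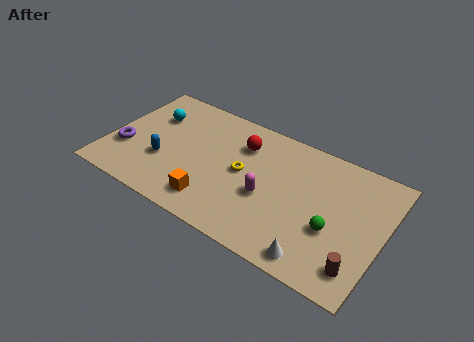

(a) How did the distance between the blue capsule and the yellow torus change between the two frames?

-3.7

They were about 7.7 units apart before and 4.0 after — 3.7 units closer together.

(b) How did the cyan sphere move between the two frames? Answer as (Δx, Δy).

(-1.8, 2.5)

The cyan sphere started near (3.6, 2.6) and ended near (1.8, 5.1).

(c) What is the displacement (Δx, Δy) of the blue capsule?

(0.3, 1.7)

The blue capsule started near (2.5, 0.9) and ended near (2.8, 2.6).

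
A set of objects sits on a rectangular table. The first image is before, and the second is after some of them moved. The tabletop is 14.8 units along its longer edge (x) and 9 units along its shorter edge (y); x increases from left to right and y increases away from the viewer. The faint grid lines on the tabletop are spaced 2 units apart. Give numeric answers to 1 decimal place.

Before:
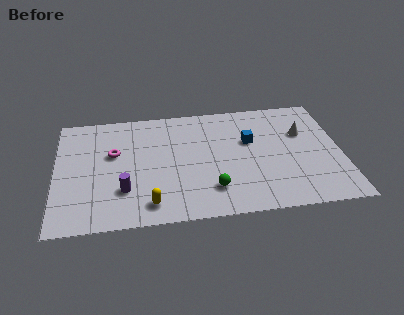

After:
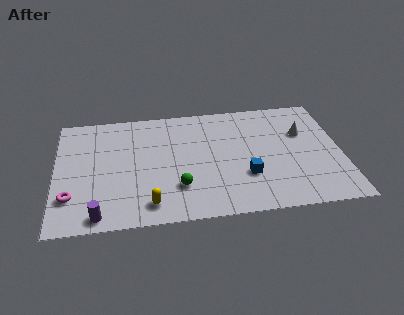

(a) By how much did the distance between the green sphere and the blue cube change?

-0.6

Before: roughly 4.1 units apart; after: 3.5. That's 0.6 units closer together.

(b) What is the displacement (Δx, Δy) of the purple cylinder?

(-1.3, -1.7)

The purple cylinder started near (3.5, 2.6) and ended near (2.2, 0.9).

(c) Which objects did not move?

the white cone and the yellow capsule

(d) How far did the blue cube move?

2.7

The blue cube moved from about (10.1, 5.6) to (9.8, 2.9), a distance of √(0.3² + 2.7²) ≈ 2.7.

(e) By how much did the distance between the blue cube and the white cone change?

+1.5

They were about 2.8 units apart before and 4.3 after — 1.5 units further apart.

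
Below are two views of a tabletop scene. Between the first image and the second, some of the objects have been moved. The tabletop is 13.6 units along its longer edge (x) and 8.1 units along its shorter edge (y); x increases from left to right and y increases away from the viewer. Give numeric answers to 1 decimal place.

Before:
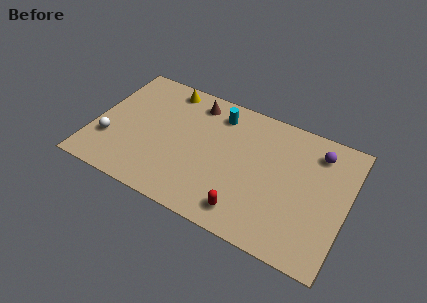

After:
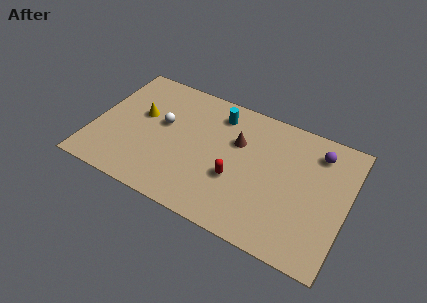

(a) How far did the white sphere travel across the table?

3.4

The white sphere moved from about (1.0, 2.5) to (3.6, 4.7), a distance of √(2.6² + 2.2²) ≈ 3.4.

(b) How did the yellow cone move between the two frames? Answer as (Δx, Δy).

(-1.1, -2.3)

The yellow cone started near (3.5, 7.1) and ended near (2.4, 4.8).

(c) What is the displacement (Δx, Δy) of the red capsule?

(-0.8, 1.7)

The red capsule started near (8.6, 1.3) and ended near (7.8, 3.0).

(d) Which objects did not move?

the cyan cylinder and the purple sphere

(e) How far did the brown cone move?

2.9

The brown cone moved from about (5.1, 6.8) to (7.6, 5.3), a distance of √(2.5² + 1.5²) ≈ 2.9.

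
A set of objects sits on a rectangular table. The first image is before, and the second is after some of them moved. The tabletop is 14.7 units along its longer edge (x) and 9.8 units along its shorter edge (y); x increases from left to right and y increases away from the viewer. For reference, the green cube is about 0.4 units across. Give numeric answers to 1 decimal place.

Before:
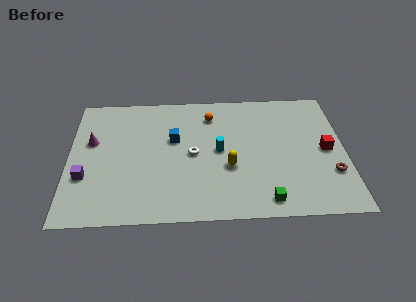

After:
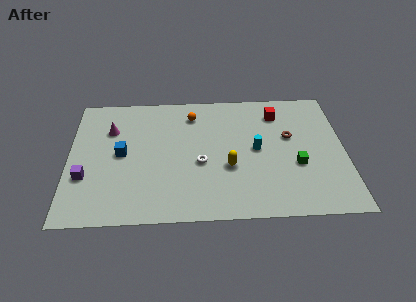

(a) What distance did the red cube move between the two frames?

3.9

From (13.7, 4.8) to (11.2, 7.8), the red cube covered √(2.5² + 3.0²) ≈ 3.9 units.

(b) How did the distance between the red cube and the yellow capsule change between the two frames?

-0.4

The distance was about 5.3 in the first image and 4.9 in the second, so they moved 0.4 units closer together.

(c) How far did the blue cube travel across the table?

3.0

The blue cube moved from about (5.6, 6.0) to (2.8, 5.0), a distance of √(2.8² + 1.0²) ≈ 3.0.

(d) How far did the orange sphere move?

1.0

The orange sphere moved from about (7.6, 7.8) to (6.6, 7.9), a distance of √(1.0² + 0.1²) ≈ 1.0.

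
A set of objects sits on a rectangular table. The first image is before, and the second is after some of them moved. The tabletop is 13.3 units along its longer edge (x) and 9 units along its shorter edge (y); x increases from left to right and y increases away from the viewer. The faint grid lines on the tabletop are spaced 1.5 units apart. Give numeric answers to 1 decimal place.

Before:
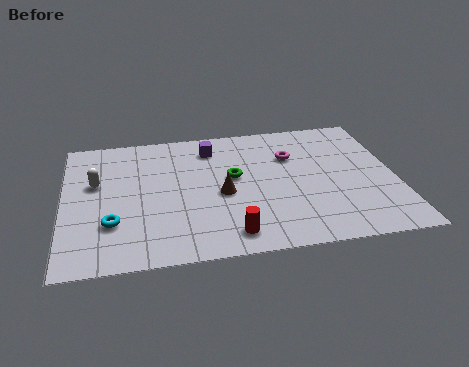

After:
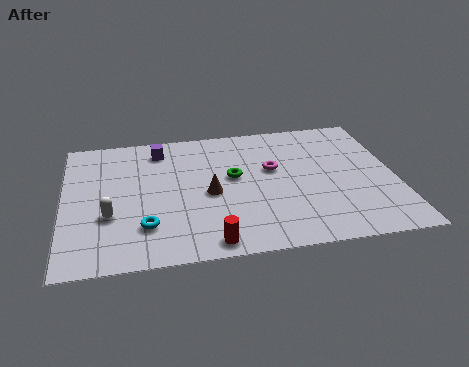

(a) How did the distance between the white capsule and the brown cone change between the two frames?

-1.1

The distance was about 5.2 in the first image and 4.1 in the second, so they moved 1.1 units closer together.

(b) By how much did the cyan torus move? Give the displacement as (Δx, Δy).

(1.3, -0.4)

The cyan torus was at about (1.9, 2.7) and moved to about (3.2, 2.3).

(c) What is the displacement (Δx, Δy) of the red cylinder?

(-0.8, -0.4)

The red cylinder was at about (6.5, 1.3) and moved to about (5.7, 0.9).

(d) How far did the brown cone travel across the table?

0.5

The brown cone was near (6.3, 4.0) before and (5.8, 4.1) after, so it travelled √(0.5² + 0.1²) ≈ 0.5 units.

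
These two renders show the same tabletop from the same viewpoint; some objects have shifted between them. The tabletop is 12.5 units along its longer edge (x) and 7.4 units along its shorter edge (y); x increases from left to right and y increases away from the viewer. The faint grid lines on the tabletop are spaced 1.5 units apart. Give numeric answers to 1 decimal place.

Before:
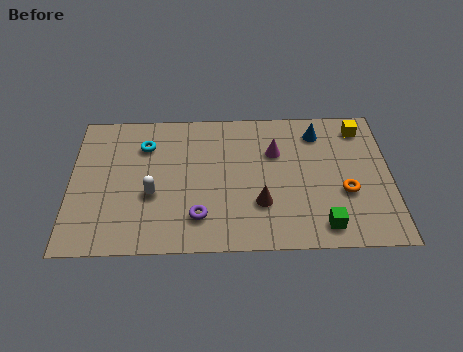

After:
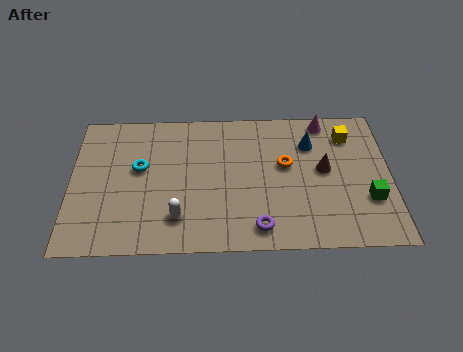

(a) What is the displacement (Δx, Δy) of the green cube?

(1.8, 1.3)

The green cube was at about (9.8, 1.1) and moved to about (11.6, 2.4).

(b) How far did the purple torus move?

2.4

The purple torus was near (5.0, 1.7) before and (7.3, 1.1) after, so it travelled √(2.3² + 0.6²) ≈ 2.4 units.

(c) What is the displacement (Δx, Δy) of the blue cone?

(-0.3, -0.6)

The blue cone was at about (9.7, 6.0) and moved to about (9.4, 5.4).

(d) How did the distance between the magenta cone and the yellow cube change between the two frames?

-2.4

The distance was about 3.6 in the first image and 1.2 in the second, so they moved 2.4 units closer together.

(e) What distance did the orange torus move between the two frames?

2.7

From (10.7, 2.8) to (8.4, 4.3), the orange torus covered √(2.3² + 1.5²) ≈ 2.7 units.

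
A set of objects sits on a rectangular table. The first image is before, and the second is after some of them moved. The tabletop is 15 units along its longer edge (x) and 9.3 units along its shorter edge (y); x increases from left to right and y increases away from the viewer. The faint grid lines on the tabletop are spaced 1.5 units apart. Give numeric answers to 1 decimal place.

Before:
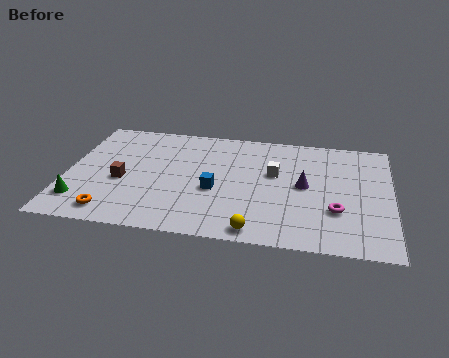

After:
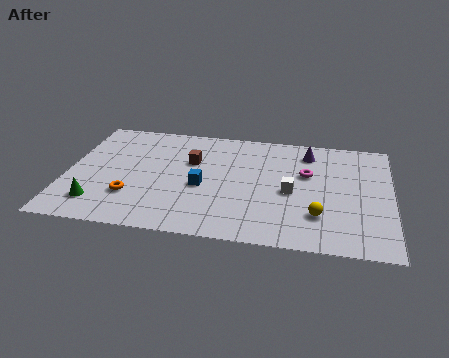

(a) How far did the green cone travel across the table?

0.8

From (0.8, 2.0) to (1.6, 1.9), the green cone covered √(0.8² + 0.1²) ≈ 0.8 units.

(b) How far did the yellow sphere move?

3.2

The yellow sphere moved from about (8.9, 0.9) to (11.7, 2.5), a distance of √(2.8² + 1.6²) ≈ 3.2.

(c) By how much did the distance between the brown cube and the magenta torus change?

-4.5

Before: roughly 9.9 units apart; after: 5.4. That's 4.5 units closer together.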